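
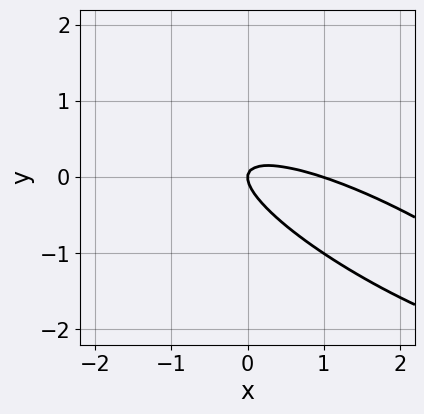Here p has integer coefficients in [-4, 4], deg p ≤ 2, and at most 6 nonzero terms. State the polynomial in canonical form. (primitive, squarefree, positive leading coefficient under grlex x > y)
First, deg p = 2. A generic line meets the curve in up to 2 points.
Next, observable constraints: among the integer gridlines, it crosses the x-axis at x ∈ {0, 1}; one y-axis crossing is at y = 0.
Finally, the integer polynomial consistent with all of this is the stated p.

x^2 + 3*x*y + 3*y^2 - x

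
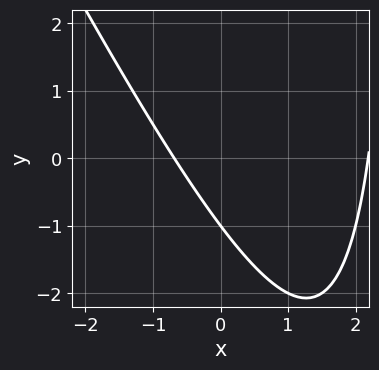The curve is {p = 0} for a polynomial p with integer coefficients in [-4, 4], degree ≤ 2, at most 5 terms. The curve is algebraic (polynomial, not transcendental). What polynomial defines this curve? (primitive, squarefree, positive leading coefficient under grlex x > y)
1. The degree is 2 — no degree-1 curve has this shape.
2. Observable constraints: it meets the y-axis at y = -1 (among the integer gridlines).
3. Assembling these constraints gives the stated polynomial.

2*x^2 + x*y - 3*x - 3*y - 3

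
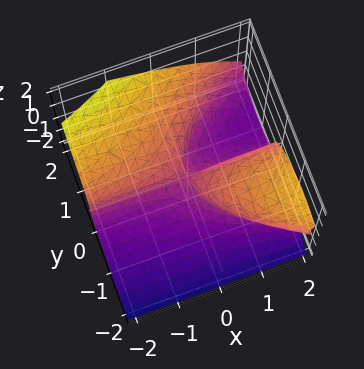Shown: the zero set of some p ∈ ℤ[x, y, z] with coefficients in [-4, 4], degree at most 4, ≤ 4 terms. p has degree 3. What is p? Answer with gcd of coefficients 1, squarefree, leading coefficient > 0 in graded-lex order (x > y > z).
x*y*z - y^3 + 2*z^3 + 2*x*y

First, degree: no degree-2 surface has this shape, so deg p = 3.
Then, observable constraints: every point of the x-axis in the box is on the surface; it meets the y-axis at y = 0 (among the integer gridlines).
Finally, the integer polynomial consistent with all of this is the stated p.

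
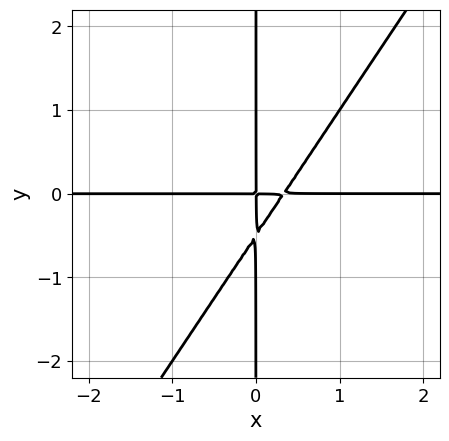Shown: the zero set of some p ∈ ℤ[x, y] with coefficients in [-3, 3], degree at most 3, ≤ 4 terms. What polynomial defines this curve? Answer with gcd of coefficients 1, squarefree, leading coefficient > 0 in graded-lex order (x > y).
3*x^2*y - 2*x*y^2 - x*y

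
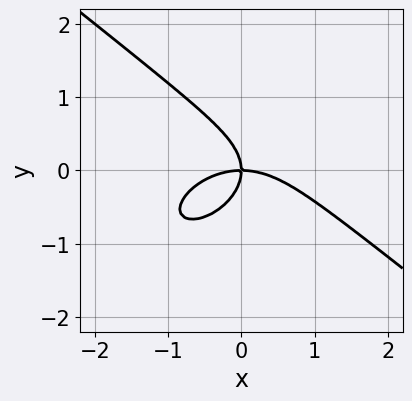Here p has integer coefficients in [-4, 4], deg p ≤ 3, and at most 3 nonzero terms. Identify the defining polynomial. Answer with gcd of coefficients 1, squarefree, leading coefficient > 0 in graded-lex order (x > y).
x^3 + 2*y^3 + 2*x*y

1. Degree: a generic line meets the curve in up to 3 points, so deg p = 3.
2. From the axis intercepts and sections: it meets the y-axis at y = 0 (among the integer gridlines); it meets the x-axis at x = 0 (among the integer gridlines).
3. These observations pin down the coefficients.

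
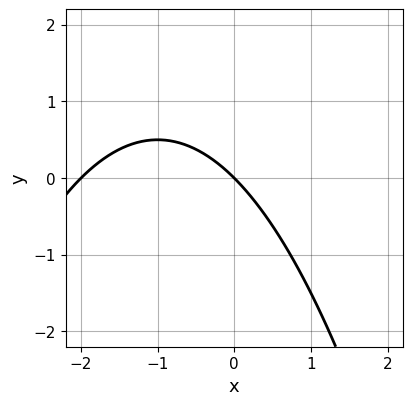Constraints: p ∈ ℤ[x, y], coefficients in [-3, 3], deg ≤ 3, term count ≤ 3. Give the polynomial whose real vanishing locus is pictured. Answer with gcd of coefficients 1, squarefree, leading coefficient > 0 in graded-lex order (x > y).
x^2 + 2*x + 2*y

First, the degree is 2 — the shape is more complex than any degree-1 curve.
Then, against the integer gridlines: it meets the y-axis at y = 0 (among the integer gridlines); the x-axis gridline crossings are at x ∈ {-2, 0}.
Finally, the integer polynomial consistent with all of this is the stated p.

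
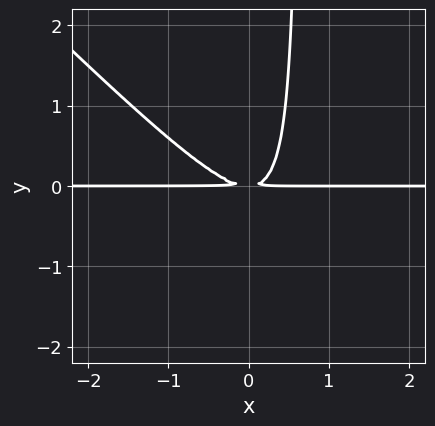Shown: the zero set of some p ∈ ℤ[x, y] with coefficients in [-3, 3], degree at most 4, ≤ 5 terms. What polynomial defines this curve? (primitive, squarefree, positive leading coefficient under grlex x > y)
3*x^2*y + 3*x*y^2 - 2*y^2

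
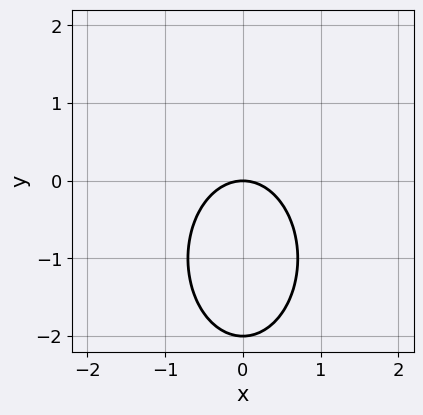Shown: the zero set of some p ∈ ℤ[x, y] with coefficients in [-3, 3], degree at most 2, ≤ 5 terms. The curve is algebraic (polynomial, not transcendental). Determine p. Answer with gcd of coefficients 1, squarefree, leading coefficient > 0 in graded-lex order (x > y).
First, the degree is 2 — no degree-1 curve has this shape.
Next, symmetries: mirror symmetry x ↦ −x ⇒ only even powers of x.
Next, checking where it meets the axes: it crosses the x-axis at the gridline x = 0; among the integer gridlines, it crosses the y-axis at y ∈ {-2, 0}.
Finally, these observations pin down the coefficients.

2*x^2 + y^2 + 2*y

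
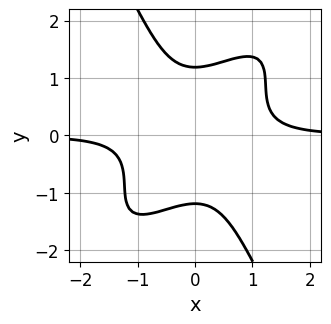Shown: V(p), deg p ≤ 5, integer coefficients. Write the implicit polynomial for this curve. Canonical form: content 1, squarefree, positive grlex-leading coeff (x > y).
3*x^3*y - 3*x^2*y^2 + y^4 - 2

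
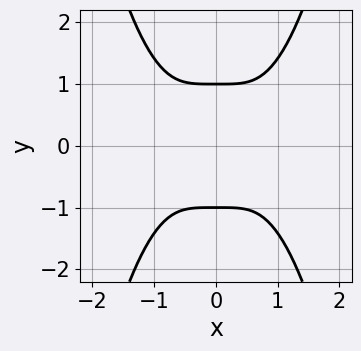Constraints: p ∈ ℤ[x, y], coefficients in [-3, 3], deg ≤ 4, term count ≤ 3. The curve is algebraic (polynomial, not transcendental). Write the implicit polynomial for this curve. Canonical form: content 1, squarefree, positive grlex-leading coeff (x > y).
(a) deg p = 4.
(b) Symmetries: the x ↦ −x reflection is a symmetry, so x appears only in even powers; the y ↦ −y reflection is a symmetry, so y appears only in even powers.
(c) Checking where it meets the axes: it misses every integer gridline on the x-axis; the y-axis gridline crossings are at y ∈ {-1, 1}.
(d) Assembling these constraints gives the stated polynomial.

x^4 - y^2 + 1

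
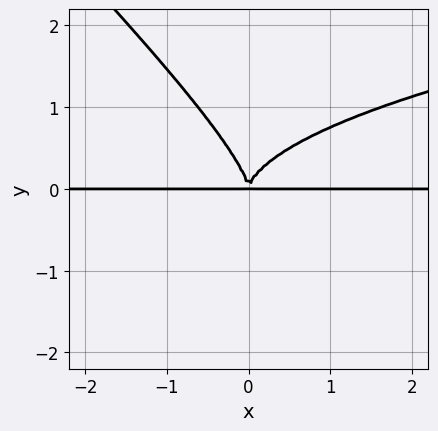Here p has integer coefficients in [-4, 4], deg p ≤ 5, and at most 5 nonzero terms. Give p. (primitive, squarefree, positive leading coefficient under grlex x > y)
x*y^3 + y^4 - x^2*y

1. The degree is 4 — a generic line meets the curve in up to 4 points.
2. Against the integer gridlines: the visible x-axis segment lies entirely on the curve.
3. Putting this together gives p.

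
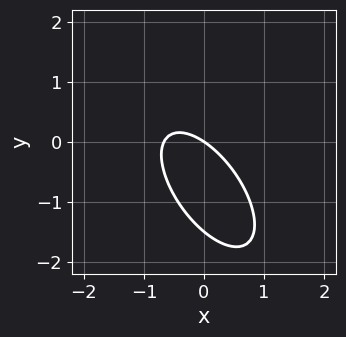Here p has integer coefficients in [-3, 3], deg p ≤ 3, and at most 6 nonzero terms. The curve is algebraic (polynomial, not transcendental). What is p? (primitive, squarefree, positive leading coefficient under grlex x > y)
1. Degree: no degree-1 curve has this shape, so deg p = 2.
2. Observable constraints: one y-axis crossing is at y = 0; it meets the x-axis at x = 0 (among the integer gridlines).
3. Solving for integer coefficients yields p as stated.

3*x^2 + 3*x*y + 2*y^2 + 2*x + 3*y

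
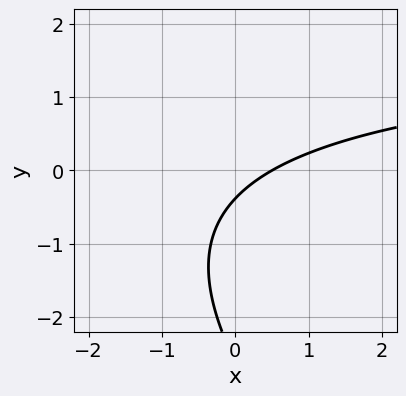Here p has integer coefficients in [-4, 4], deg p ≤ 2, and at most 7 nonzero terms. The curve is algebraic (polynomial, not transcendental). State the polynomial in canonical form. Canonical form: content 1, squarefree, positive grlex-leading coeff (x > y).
1. Degree: a generic line meets the curve in up to 2 points, so deg p = 2.
2. Matching integer coefficients to the picture gives p.

x*y + y^2 - 2*x + 3*y + 1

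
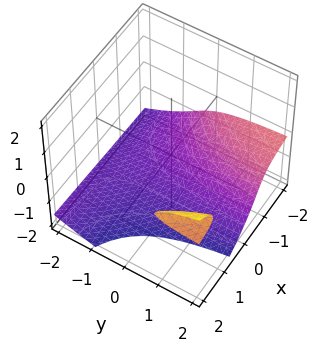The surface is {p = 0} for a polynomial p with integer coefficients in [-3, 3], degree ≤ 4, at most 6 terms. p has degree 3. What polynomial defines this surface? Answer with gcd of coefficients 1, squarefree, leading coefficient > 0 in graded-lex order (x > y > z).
x*y*z - 2*z^3 + 2*x*z - 3*z^2 - 2

(a) The picture has 2 separate pieces.
(b) The degree is 3 — the shape is more complex than any degree-2 surface.
(c) Observable constraints: the surface avoids every integer y-axis point in the box; no x-intercept at any integer in the box.
(d) Fitting integer coefficients to these (and the overall shape) gives p.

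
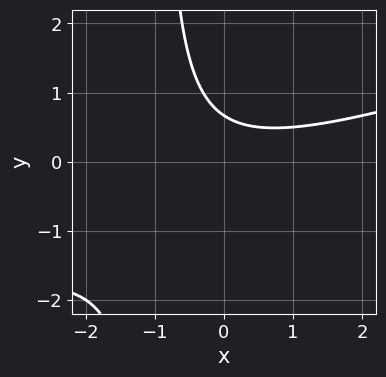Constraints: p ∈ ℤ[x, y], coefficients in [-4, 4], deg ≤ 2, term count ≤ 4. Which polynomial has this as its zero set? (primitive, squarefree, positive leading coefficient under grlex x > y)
1. Degree: no degree-1 curve has this shape, so deg p = 2.
2. From the axis intercepts and sections: no x-intercept at any integer in the box.
3. Putting this together gives p.

x^2 - 3*x*y - 3*y + 2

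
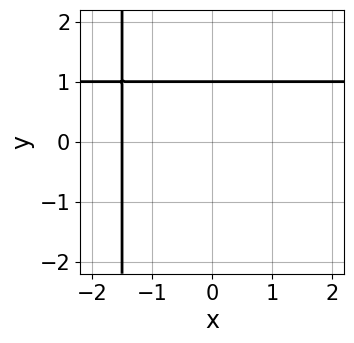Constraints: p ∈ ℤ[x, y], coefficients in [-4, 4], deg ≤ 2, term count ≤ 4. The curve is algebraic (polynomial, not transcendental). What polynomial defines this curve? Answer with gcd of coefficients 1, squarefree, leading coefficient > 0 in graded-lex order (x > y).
2*x*y - 2*x + 3*y - 3

1. deg p = 2. No degree-1 curve has this shape.
2. Reading off the gridlines: it meets the y-axis at y = 1 (among the integer gridlines).
3. Assembling these constraints gives the stated polynomial.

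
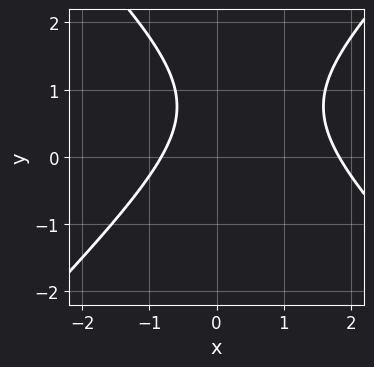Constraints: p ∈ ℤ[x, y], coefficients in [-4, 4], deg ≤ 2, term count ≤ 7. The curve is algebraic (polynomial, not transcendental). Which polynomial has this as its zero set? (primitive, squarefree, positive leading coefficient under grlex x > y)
2*x^2 - 2*y^2 - 2*x + 3*y - 3

1. Degree: a generic line meets the curve in up to 2 points, so deg p = 2.
2. Checking where it meets the axes: the curve avoids every integer y-axis point in the box.
3. Together with the visible shape, these determine p as stated.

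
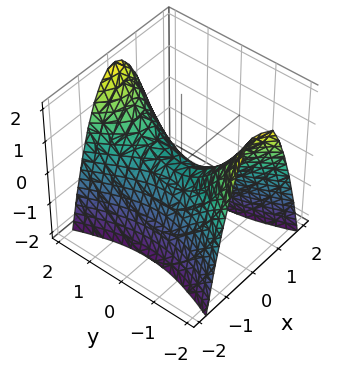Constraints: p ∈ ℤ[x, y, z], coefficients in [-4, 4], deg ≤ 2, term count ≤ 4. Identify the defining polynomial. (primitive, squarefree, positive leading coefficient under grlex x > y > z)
(a) Degree: a hyperbolic paraboloid; a quadric, so deg p = 2.
(b) Symmetries: the y ↦ −y reflection is a symmetry, so y appears only in even powers; the x ↦ −x reflection is a symmetry, so x appears only in even powers.
(c) Observable constraints: it crosses the y-axis at the gridline y = 0; one z-axis crossing is at z = 0.
(d) Solving for integer coefficients yields p as stated.

3*x^2 - y^2 + 2*z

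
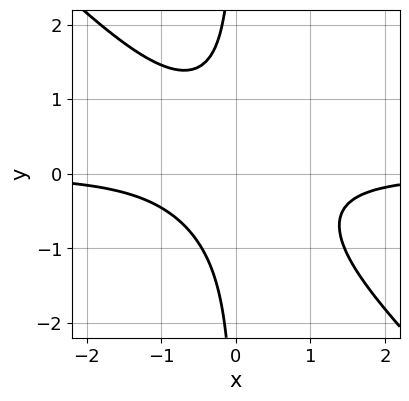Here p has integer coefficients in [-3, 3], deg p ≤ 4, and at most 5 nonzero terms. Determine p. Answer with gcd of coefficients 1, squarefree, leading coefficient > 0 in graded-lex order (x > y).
(a) Degree: a generic line meets the curve in up to 3 points, so deg p = 3.
(b) From the visible intercepts: it misses every integer gridline on the y-axis; no x-intercept at any integer in the box.
(c) Matching integer coefficients to the picture gives p.

3*x^2*y + 3*x*y^2 + 2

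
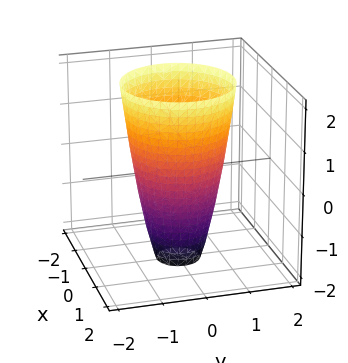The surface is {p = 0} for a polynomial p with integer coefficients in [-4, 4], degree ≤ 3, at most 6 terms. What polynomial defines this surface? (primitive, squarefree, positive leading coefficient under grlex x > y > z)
First, deg p = 2.
Then, symmetries: rotational symmetry about the z-axis ⇒ p depends on x, y only through x² + y².
Then, against the integer gridlines: no z-intercept at any integer in the box; among the integer gridlines, it crosses the x-axis at x ∈ {-1, 1}.
Finally, solving for integer coefficients yields p as stated.

3*x^2 + 3*y^2 - z - 3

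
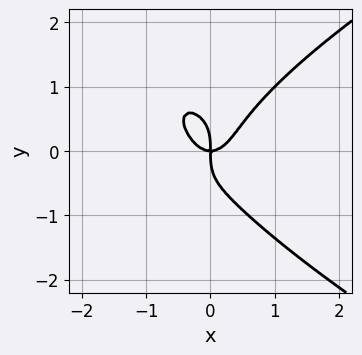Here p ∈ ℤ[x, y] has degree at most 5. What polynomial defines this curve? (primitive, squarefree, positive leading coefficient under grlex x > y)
y^4 - 2*x^3 + x*y

(a) deg p = 4. No degree-3 curve has this shape.
(b) Against the integer gridlines: one x-axis crossing is at x = 0; it crosses the y-axis at the gridline y = 0.
(c) Solving for integer coefficients yields p as stated.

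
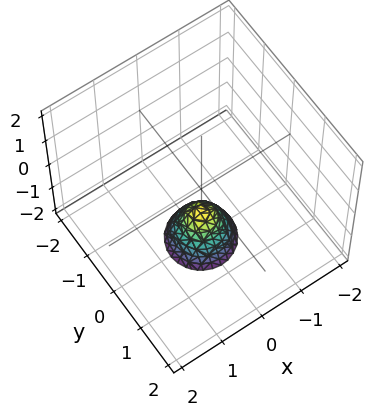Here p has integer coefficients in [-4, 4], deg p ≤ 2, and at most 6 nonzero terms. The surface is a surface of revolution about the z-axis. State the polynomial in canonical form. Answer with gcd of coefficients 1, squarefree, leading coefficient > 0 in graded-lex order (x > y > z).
(a) deg p = 2.
(b) Symmetries: every cross-section ⟂ z is a circle, so x, y appear only via x² + y².
(c) Against the integer gridlines: one z-axis crossing is at z = -1; the surface avoids every integer y-axis point in the box; a circular section at z = -2 has radius between 0 and 1; it misses every integer gridline on the x-axis.
(d) Putting this together gives p.

2*x^2 + 2*y^2 + z + 1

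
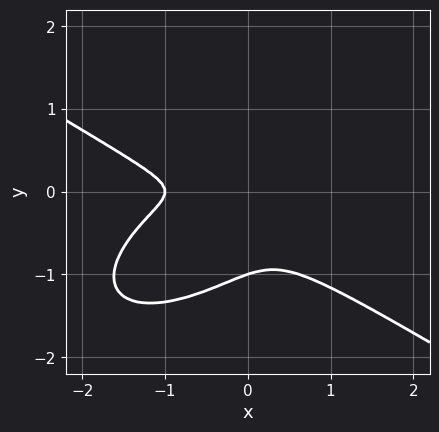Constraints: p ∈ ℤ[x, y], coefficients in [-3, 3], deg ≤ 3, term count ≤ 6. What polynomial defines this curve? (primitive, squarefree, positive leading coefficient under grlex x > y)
x^3 - x*y^2 + 3*y^3 + x^2 + 3*y^2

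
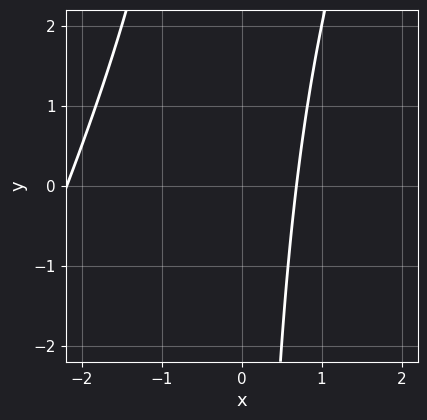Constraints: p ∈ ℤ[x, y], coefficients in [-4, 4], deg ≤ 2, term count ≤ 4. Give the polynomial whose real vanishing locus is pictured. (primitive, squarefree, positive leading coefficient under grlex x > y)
First, the degree is 2 — a generic line meets the curve in up to 2 points.
Then, from the axis intercepts and sections: it misses every integer gridline on the y-axis.
Finally, assembling these constraints gives the stated polynomial.

2*x^2 - x*y + 3*x - 3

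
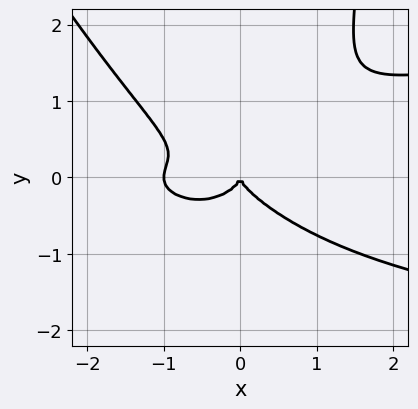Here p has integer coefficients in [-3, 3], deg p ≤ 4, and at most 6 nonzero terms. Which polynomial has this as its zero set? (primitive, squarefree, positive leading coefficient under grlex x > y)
Degree: a generic line meets the curve in up to 4 points, so deg p = 4.
From the visible intercepts: it crosses the y-axis at the gridline y = 0; among the integer gridlines, it crosses the x-axis at x ∈ {-1, 0}.
Solving for integer coefficients yields p as stated.

2*x^2*y^2 + x*y^3 - x^3 - 3*y^3 - x^2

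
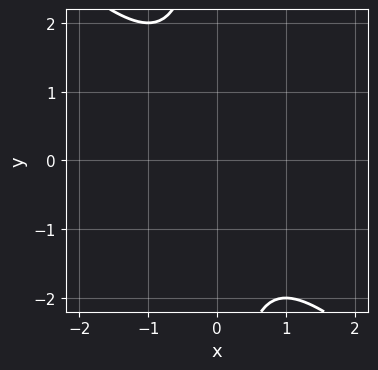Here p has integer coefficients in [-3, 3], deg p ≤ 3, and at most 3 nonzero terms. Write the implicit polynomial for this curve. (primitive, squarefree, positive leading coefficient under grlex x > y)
x^2 + x*y + 1

First, the degree is 2 — the shape is more complex than any degree-1 curve.
Next, from the visible intercepts: the curve avoids every integer x-axis point in the box; it misses every integer gridline on the y-axis.
Finally, fitting integer coefficients to these (and the overall shape) gives p.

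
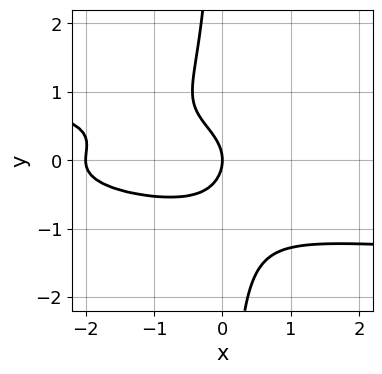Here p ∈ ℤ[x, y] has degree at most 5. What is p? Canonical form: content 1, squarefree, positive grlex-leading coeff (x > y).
3*x*y^3 + x^2 + 2*y^2 + 2*x

(a) Degree: a generic line meets the curve in up to 4 points, so deg p = 4.
(b) Reading off the gridlines: it crosses the y-axis at the gridline y = 0; among the integer gridlines, it crosses the x-axis at x ∈ {-2, 0}.
(c) Assembling these constraints gives the stated polynomial.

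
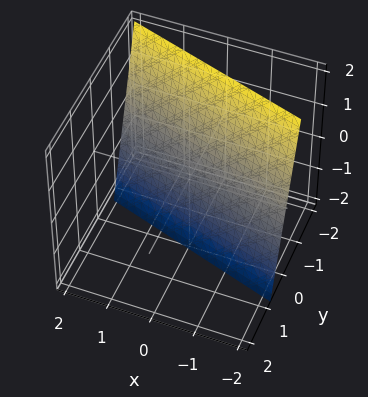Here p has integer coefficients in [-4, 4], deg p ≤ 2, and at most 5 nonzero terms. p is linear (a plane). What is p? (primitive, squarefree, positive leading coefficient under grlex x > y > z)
1. Degree: every cross-section is a straight line — this is a plane, so deg p = 1.
2. From the visible intercepts: it crosses the x-axis at the gridline x = -2; it meets the z-axis at z = -2 (among the integer gridlines).
3. Assembling these constraints gives the stated polynomial.

x + 3*y + z + 2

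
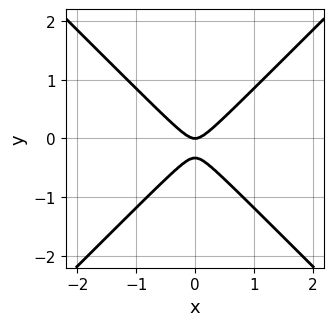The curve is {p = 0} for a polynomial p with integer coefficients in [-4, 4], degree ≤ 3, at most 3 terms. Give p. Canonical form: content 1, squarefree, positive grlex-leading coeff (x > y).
1. Degree: no degree-1 curve has this shape, so deg p = 2.
2. Symmetries: it's symmetric under x → −x, forcing even powers of x.
3. Reading off the gridlines: one y-axis crossing is at y = 0; one x-axis crossing is at x = 0.
4. Together with the visible shape, these determine p as stated.

3*x^2 - 3*y^2 - y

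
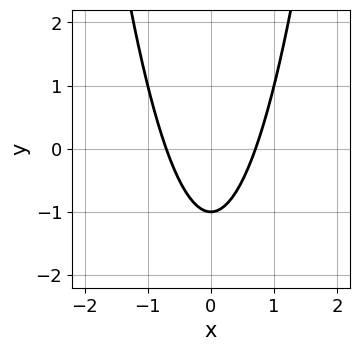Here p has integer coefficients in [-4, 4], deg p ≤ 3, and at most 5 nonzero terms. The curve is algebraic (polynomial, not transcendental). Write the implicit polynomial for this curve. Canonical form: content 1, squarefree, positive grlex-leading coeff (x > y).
2*x^2 - y - 1

(a) Degree: the shape is more complex than any degree-1 curve, so deg p = 2.
(b) Symmetries: it's symmetric under x → −x, forcing even powers of x.
(c) From the axis intercepts and sections: it crosses the y-axis at the gridline y = -1.
(d) The integer polynomial consistent with all of this is the stated p.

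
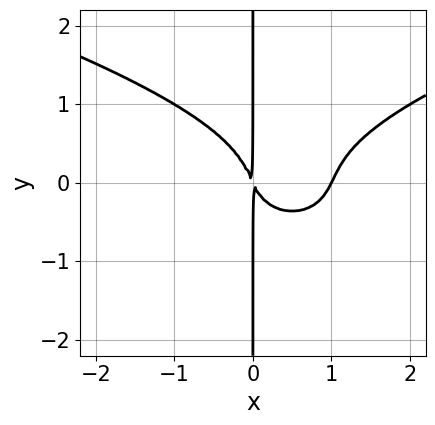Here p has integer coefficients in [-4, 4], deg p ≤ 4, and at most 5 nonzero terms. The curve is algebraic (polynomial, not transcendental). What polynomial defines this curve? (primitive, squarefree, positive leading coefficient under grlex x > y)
3*x*y^3 - 2*x^3 + 2*x^2 + x*y

deg p = 4. A generic line meets the curve in up to 4 points.
Against the integer gridlines: the visible y-axis segment lies entirely on the curve; it meets the x-axis at x = 1 (among the integer gridlines).
The integer polynomial consistent with all of this is the stated p.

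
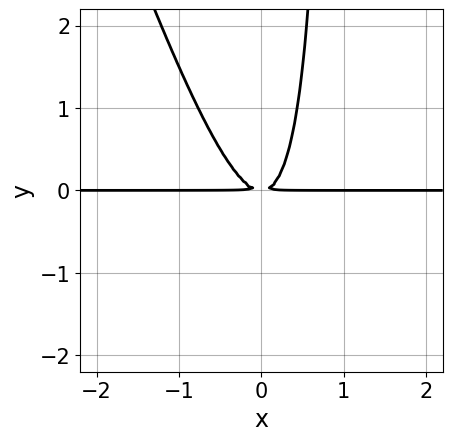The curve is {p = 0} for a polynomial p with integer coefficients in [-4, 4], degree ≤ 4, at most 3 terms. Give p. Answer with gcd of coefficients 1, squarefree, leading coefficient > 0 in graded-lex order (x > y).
3*x^2*y + x*y^2 - y^2

1. deg p = 3.
2. From the axis intercepts and sections: the visible x-axis segment lies entirely on the curve.
3. These observations pin down the coefficients.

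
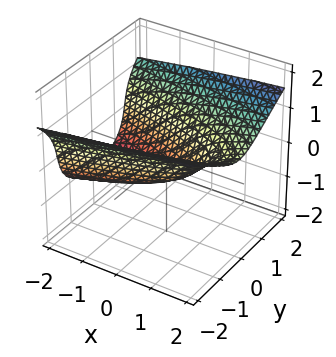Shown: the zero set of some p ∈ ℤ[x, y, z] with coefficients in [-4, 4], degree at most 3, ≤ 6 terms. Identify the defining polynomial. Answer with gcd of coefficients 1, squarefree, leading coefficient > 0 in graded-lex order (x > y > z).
3*z^3 - 3*y^2 - 2*x + 2*z + 2

(a) deg p = 3. A generic line meets the surface in up to 3 points.
(b) Checking where it meets the axes: it crosses the x-axis at the gridline x = 1.
(c) Matching integer coefficients to the picture gives p.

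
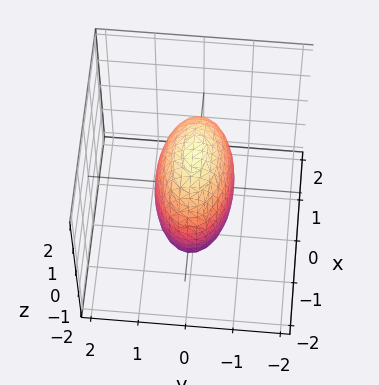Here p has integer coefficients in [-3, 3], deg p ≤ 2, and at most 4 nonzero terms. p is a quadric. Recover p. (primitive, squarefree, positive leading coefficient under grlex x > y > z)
x^2 + 3*y^2 + z^2 - 2

First, deg p = 2. A closed, bounded, convex surface; a quadric.
Then, symmetries: mirror symmetry z ↦ −z ⇒ only even powers of z; it's symmetric under x → −x, forcing even powers of x; mirror symmetry y ↦ −y ⇒ only even powers of y.
Finally, matching integer coefficients to the picture gives p.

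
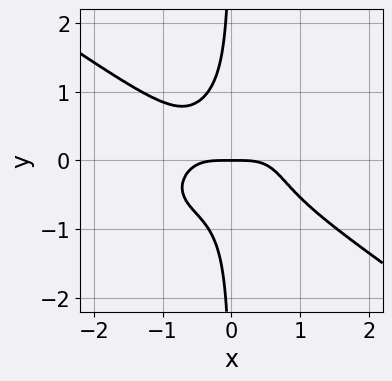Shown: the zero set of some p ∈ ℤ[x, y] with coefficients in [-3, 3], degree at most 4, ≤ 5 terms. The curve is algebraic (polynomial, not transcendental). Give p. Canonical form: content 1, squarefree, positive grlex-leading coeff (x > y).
1. Degree: the shape is more complex than any degree-3 curve, so deg p = 4.
2. Reading off the gridlines: one x-axis crossing is at x = 0; it meets the y-axis at y = 0 (among the integer gridlines).
3. Matching integer coefficients to the picture gives p.

x^4 + 3*x*y^3 + y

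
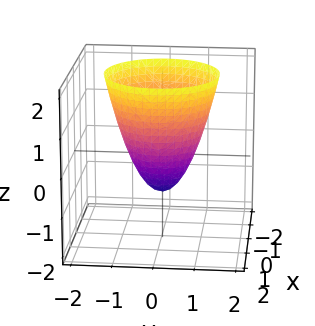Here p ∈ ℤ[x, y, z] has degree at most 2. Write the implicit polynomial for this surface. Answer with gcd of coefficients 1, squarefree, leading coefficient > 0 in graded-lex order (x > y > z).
3*x^2 + 3*y^2 - 2*z - 2

(a) The degree is 2 — no degree-1 surface has this shape.
(b) By symmetry, every cross-section ⟂ z is a circle, so x, y appear only via x² + y².
(c) Checking where it meets the axes: a circular section at z = 0 has radius between 0 and 1; it meets the z-axis at z = -1 (among the integer gridlines).
(d) These observations pin down the coefficients.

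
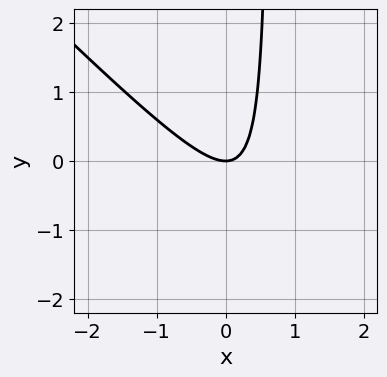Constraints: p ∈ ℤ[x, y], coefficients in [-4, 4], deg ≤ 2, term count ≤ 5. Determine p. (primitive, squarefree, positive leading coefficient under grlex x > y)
3*x^2 + 3*x*y - 2*y

First, deg p = 2.
Next, reading off the gridlines: one x-axis crossing is at x = 0; it meets the y-axis at y = 0 (among the integer gridlines).
Finally, these observations pin down the coefficients.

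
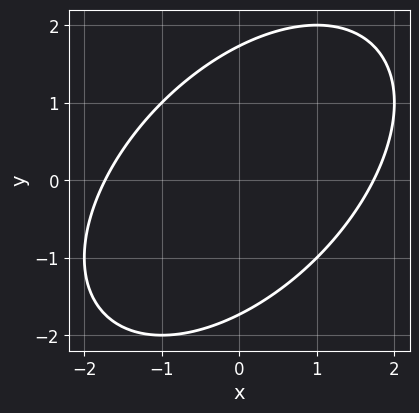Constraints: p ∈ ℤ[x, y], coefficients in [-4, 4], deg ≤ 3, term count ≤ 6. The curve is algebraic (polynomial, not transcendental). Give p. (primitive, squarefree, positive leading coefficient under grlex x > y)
x^2 - x*y + y^2 - 3

The degree is 2 — the shape is more complex than any degree-1 curve.
Putting this together gives p.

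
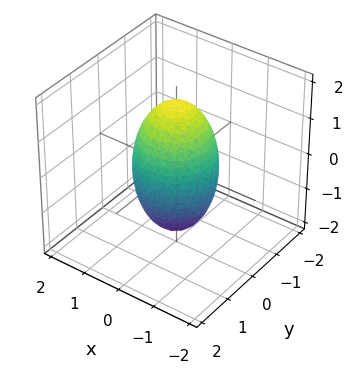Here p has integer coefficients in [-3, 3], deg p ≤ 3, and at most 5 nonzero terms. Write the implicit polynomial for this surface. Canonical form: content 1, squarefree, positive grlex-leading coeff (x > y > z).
First, the degree is 2 — a closed, bounded, convex surface; a quadric.
Next, symmetry: every cross-section ⟂ z is a circle, so x, y appear only via x² + y²; the z ↦ −z reflection is a symmetry, so z appears only in even powers.
Then, against the integer gridlines: the y-axis gridline crossings are at y ∈ {-1, 1}; the x-axis gridline crossings are at x ∈ {-1, 1}; a circular section at z = 1 has radius between 0 and 1.
Finally, these observations pin down the coefficients.

3*x^2 + 3*y^2 + z^2 - 3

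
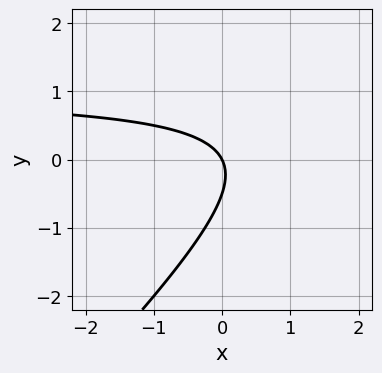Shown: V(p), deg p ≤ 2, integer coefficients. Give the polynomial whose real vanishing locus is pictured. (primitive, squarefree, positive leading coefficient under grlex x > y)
2*x*y - 2*y^2 - 2*x - y

First, the degree is 2 — a generic line meets the curve in up to 2 points.
Then, from the axis intercepts and sections: one y-axis crossing is at y = 0; one x-axis crossing is at x = 0.
Finally, these observations pin down the coefficients.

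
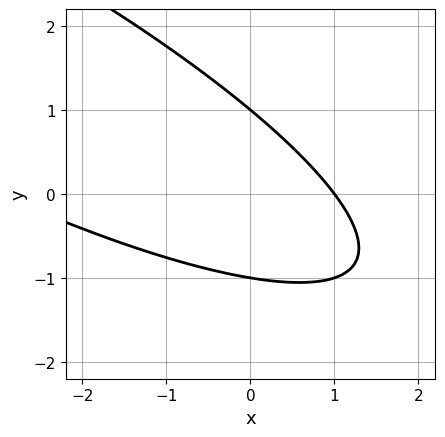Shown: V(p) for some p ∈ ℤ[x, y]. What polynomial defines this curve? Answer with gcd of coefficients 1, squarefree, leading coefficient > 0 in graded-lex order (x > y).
x^2 + 3*x*y + 3*y^2 + 2*x - 3

First, deg p = 2.
Then, observable constraints: among the integer gridlines, it crosses the y-axis at y ∈ {-1, 1}; one x-axis crossing is at x = 1.
Finally, these observations pin down the coefficients.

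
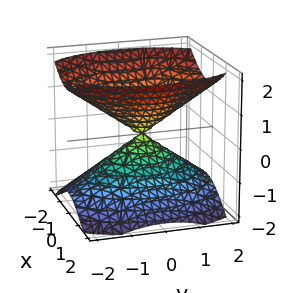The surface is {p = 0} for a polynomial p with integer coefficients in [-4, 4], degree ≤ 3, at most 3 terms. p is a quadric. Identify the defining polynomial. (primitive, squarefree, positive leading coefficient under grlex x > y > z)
2*x^2 + y^2 - 2*z^2

First, the picture has 2 separate pieces.
Next, degree: a double cone through the origin; a quadric, so deg p = 2.
Next, symmetries: the x ↦ −x reflection is a symmetry, so x appears only in even powers; it's symmetric under y → −y, forcing even powers of y; mirror symmetry z ↦ −z ⇒ only even powers of z.
Next, reading off the gridlines: it meets the z-axis at z = 0 (among the integer gridlines); it crosses the y-axis at the gridline y = 0.
Finally, matching integer coefficients to the picture gives p.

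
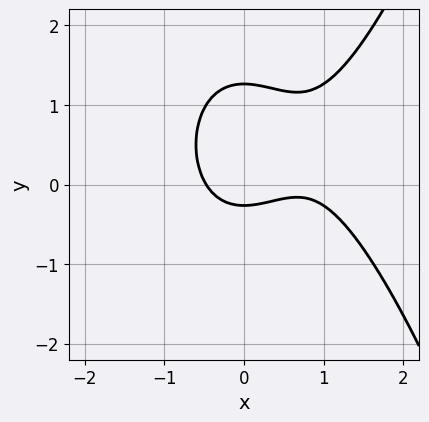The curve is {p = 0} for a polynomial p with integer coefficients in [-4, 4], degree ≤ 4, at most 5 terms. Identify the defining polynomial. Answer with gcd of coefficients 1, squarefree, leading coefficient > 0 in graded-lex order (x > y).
3*x^3 - 3*x^2 - 3*y^2 + 3*y + 1

The degree is 3 — no degree-2 curve has this shape.
Putting this together gives p.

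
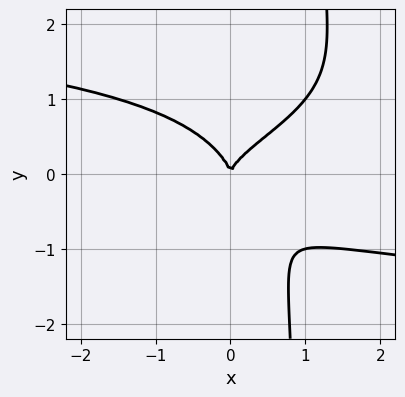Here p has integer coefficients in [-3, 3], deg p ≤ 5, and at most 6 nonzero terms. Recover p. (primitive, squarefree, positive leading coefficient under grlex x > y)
3*x*y^3 - 2*x*y^2 - 3*y^3 + 2*x^2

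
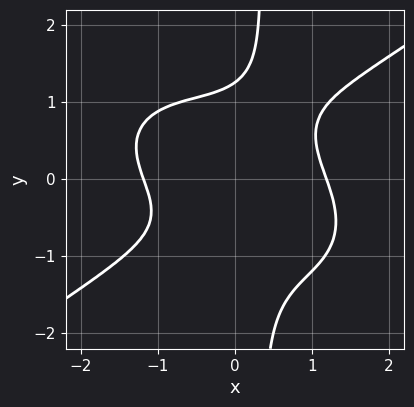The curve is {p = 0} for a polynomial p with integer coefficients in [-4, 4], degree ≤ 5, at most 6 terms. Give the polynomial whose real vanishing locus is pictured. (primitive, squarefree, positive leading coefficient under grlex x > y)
deg p = 4.
Solving for integer coefficients yields p as stated.

x^4 - 3*x*y^3 + y^3 + 2*x*y - 2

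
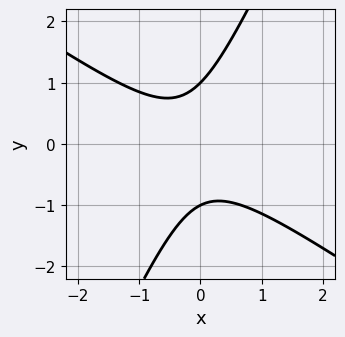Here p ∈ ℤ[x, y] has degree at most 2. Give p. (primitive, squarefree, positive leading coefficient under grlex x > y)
The degree is 2 — a generic line meets the curve in up to 2 points.
Observable constraints: the curve avoids every integer x-axis point in the box; among the integer gridlines, it crosses the y-axis at y ∈ {-1, 1}.
These observations pin down the coefficients.

3*x^2 + 3*x*y - 2*y^2 + x + 2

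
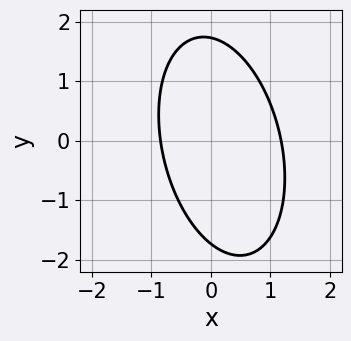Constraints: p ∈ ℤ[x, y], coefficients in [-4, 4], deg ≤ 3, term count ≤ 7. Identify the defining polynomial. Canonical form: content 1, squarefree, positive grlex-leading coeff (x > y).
(a) Degree: no degree-1 curve has this shape, so deg p = 2.
(b) Solving for integer coefficients yields p as stated.

3*x^2 + x*y + y^2 - x - 3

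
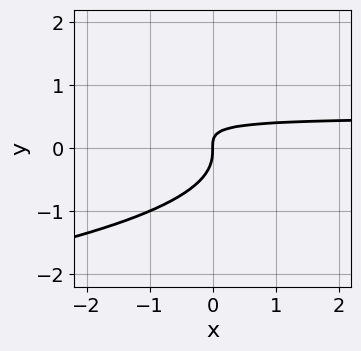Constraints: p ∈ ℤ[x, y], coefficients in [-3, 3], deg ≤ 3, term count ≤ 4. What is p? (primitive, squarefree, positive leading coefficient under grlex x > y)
3*y^3 + 2*x*y - x

Degree: the shape is more complex than any degree-2 curve, so deg p = 3.
Checking where it meets the axes: one y-axis crossing is at y = 0; it meets the x-axis at x = 0 (among the integer gridlines).
Matching integer coefficients to the picture gives p.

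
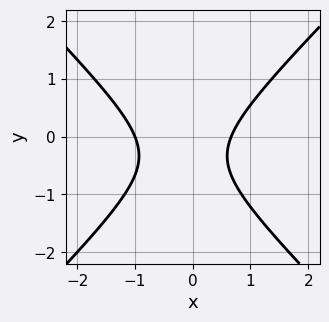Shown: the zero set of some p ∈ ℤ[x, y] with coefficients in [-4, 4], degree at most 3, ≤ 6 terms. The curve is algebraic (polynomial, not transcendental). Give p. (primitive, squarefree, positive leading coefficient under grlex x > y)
3*x^2 - 3*y^2 + x - 2*y - 2

1. The degree is 2 — no degree-1 curve has this shape.
2. Checking where it meets the axes: the curve avoids every integer y-axis point in the box; it meets the x-axis at x = -1 (among the integer gridlines).
3. Fitting integer coefficients to these (and the overall shape) gives p.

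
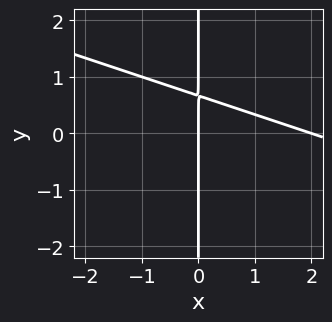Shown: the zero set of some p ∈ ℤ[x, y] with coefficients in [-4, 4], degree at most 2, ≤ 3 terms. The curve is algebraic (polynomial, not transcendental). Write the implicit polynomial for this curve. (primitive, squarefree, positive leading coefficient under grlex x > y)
x^2 + 3*x*y - 2*x

First, deg p = 2. The shape is more complex than any degree-1 curve.
Next, from the axis intercepts and sections: among the integer gridlines, it crosses the x-axis at x ∈ {0, 2}; every point of the y-axis in the box is on the curve.
Finally, these observations pin down the coefficients.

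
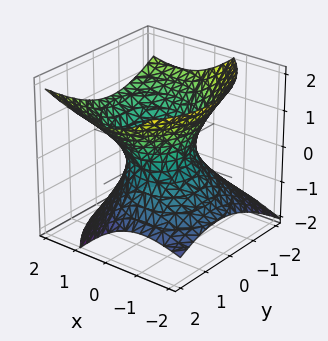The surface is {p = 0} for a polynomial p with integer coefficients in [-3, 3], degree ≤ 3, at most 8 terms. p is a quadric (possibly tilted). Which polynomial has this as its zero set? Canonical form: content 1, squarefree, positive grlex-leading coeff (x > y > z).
2*x^2 + x*y - 2*x*z + 2*y^2 - 3*z^2 - 2

deg p = 2.
From the axis intercepts and sections: no z-intercept at any integer in the box; the y-axis gridline crossings are at y ∈ {-1, 1}; the x-axis gridline crossings are at x ∈ {-1, 1}.
Assembling these constraints gives the stated polynomial.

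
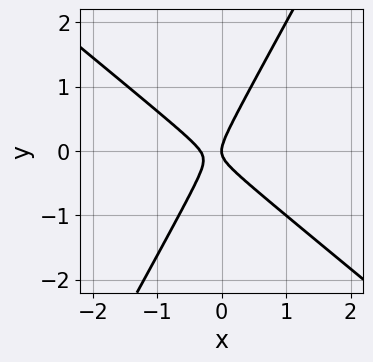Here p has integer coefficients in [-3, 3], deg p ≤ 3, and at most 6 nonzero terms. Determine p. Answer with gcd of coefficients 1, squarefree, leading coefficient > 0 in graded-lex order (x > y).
3*x^2 + 2*x*y - 2*y^2 + x

1. deg p = 2. No degree-1 curve has this shape.
2. Reading off the gridlines: it meets the x-axis at x = 0 (among the integer gridlines); it crosses the y-axis at the gridline y = 0.
3. The integer polynomial consistent with all of this is the stated p.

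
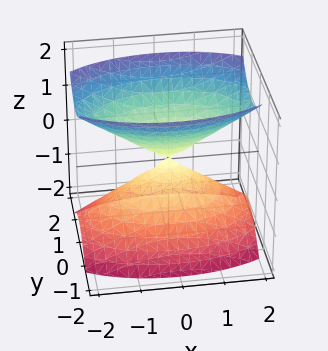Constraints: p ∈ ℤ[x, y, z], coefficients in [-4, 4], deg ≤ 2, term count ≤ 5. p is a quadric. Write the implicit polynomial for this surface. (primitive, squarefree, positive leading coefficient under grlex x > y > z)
x^2 + 3*y^2 - 2*z^2

There are 2 components. They look like related sheets of one shape, so recover p as a whole.
deg p = 2. A double cone through the origin; a quadric.
Symmetries: it's symmetric under y → −y, forcing even powers of y; mirror symmetry x ↦ −x ⇒ only even powers of x; the z ↦ −z reflection is a symmetry, so z appears only in even powers.
From the visible intercepts: it meets the y-axis at y = 0 (among the integer gridlines); it meets the x-axis at x = 0 (among the integer gridlines); it crosses the z-axis at the gridline z = 0.
Solving for integer coefficients yields p as stated.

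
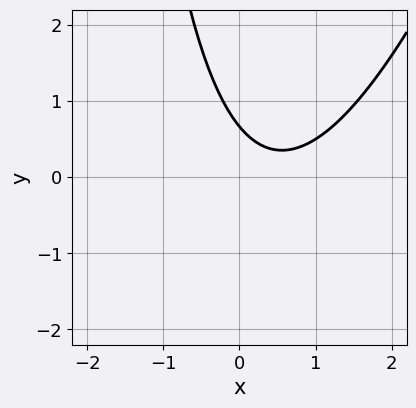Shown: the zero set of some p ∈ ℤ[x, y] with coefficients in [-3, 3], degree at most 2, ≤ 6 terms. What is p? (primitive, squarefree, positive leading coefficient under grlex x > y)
First, degree: the shape is more complex than any degree-1 curve, so deg p = 2.
Next, observable constraints: the curve avoids every integer x-axis point in the box.
Finally, putting this together gives p.

3*x^2 - x*y - 3*x - 3*y + 2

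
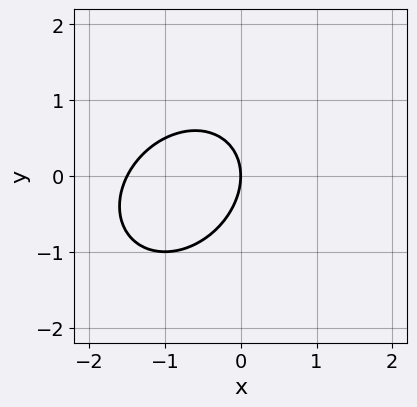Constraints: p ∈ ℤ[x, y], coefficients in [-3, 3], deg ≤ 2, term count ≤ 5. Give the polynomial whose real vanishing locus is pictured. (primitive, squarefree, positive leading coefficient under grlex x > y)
First, the degree is 2 — the shape is more complex than any degree-1 curve.
Then, checking where it meets the axes: it crosses the y-axis at the gridline y = 0; it meets the x-axis at x = 0 (among the integer gridlines).
Finally, these observations pin down the coefficients.

2*x^2 - x*y + 2*y^2 + 3*x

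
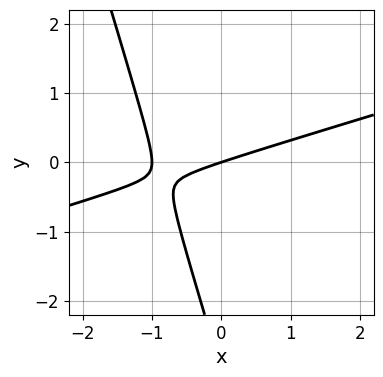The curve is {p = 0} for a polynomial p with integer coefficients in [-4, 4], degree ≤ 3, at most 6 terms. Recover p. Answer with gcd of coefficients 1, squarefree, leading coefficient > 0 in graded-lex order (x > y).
x^2 - 3*x*y - y^2 + x - 3*y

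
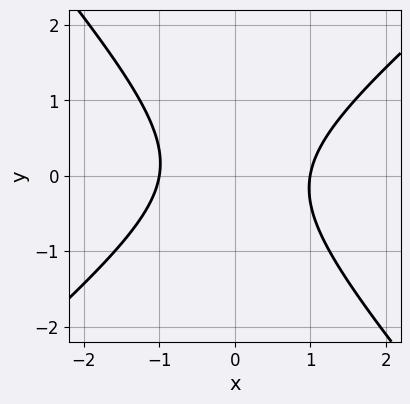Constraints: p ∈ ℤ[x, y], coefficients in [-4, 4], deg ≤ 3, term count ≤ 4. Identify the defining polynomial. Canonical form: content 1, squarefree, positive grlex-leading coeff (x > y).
First, degree: no degree-1 curve has this shape, so deg p = 2.
Then, against the integer gridlines: the curve avoids every integer y-axis point in the box; the x-axis gridline crossings are at x ∈ {-1, 1}.
Finally, matching integer coefficients to the picture gives p.

3*x^2 - x*y - 3*y^2 - 3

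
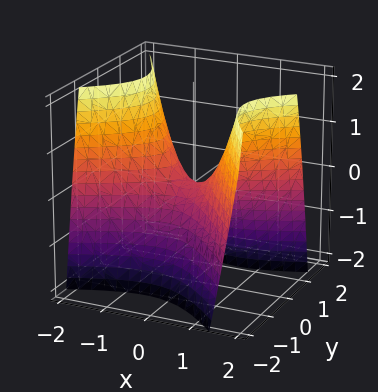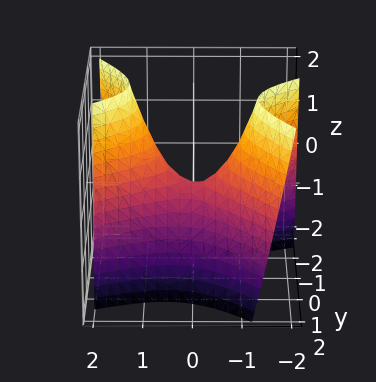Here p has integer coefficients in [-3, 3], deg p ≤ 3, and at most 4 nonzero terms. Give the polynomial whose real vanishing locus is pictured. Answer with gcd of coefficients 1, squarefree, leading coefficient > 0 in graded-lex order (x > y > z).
deg p = 2. A generic line meets the surface in up to 2 points.
Observable constraints: it meets the y-axis at y = 0 (among the integer gridlines); it meets the z-axis at z = 0 (among the integer gridlines); it crosses the x-axis at the gridline x = 0.
The integer polynomial consistent with all of this is the stated p.

2*x^2 - 2*x*y - 3*y^2 - 2*z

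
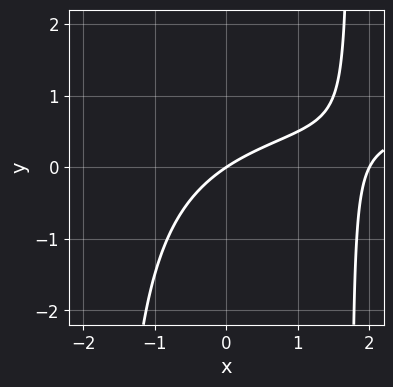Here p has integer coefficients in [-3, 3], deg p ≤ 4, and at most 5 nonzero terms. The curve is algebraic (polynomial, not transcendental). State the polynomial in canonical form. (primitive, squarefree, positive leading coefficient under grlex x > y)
Degree: a generic line meets the curve in up to 3 points, so deg p = 3.
From the axis intercepts and sections: it crosses the y-axis at the gridline y = 0; among the integer gridlines, it crosses the x-axis at x ∈ {0, 2}.
The integer polynomial consistent with all of this is the stated p.

x^2*y - x^2 + 2*x - 3*y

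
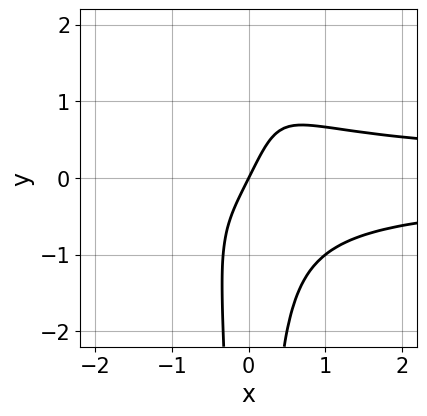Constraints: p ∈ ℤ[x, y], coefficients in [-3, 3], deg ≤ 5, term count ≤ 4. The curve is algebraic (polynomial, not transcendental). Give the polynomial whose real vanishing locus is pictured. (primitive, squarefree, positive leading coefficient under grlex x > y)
First, the degree is 4 — the shape is more complex than any degree-3 curve.
Next, from the axis intercepts and sections: it meets the x-axis at x = 0 (among the integer gridlines); it meets the y-axis at y = 0 (among the integer gridlines).
Finally, these observations pin down the coefficients.

3*x^2*y^2 - 2*x + y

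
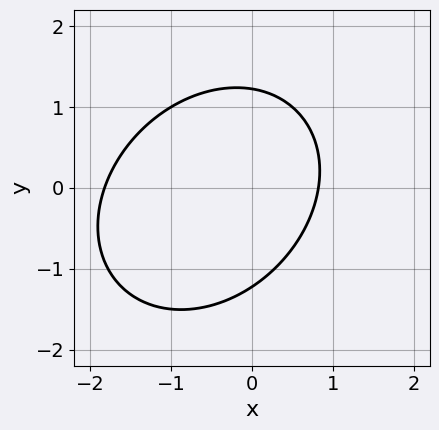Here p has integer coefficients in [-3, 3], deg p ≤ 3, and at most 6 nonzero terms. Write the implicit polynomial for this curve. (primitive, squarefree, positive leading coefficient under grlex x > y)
2*x^2 - x*y + 2*y^2 + 2*x - 3

deg p = 2.
Solving for integer coefficients yields p as stated.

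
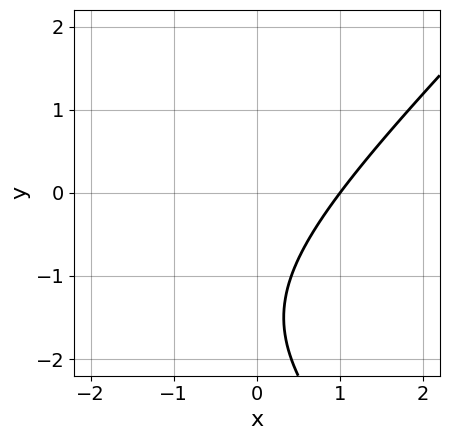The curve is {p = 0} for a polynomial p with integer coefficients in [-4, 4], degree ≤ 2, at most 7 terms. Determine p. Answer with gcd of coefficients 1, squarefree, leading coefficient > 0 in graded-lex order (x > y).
(a) Degree: no degree-1 curve has this shape, so deg p = 2.
(b) From the axis intercepts and sections: no y-intercept at any integer in the box; one x-axis crossing is at x = 1.
(c) These observations pin down the coefficients.

x^2 - y^2 + 2*x - 3*y - 3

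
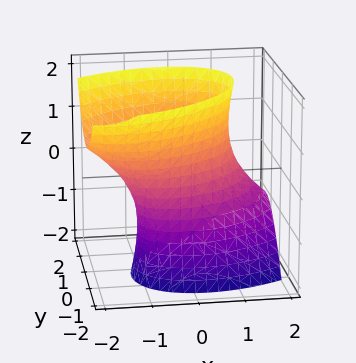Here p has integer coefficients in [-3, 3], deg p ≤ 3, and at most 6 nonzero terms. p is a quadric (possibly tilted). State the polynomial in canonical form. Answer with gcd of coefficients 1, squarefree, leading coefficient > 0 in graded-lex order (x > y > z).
The degree is 2 — a generic line meets the surface in up to 2 points.
Checking where it meets the axes: the y-axis gridline crossings are at y ∈ {-1, 1}; no z-intercept at any integer in the box.
The integer polynomial consistent with all of this is the stated p.

2*x^2 - 2*x*y + 2*x*z + 3*y^2 - z^2 - 3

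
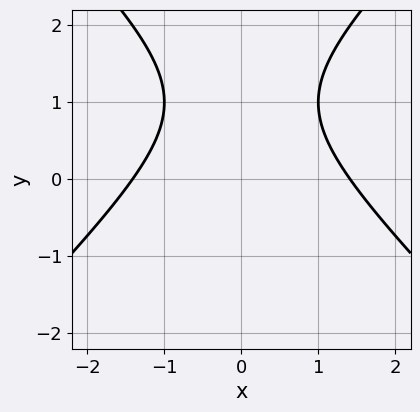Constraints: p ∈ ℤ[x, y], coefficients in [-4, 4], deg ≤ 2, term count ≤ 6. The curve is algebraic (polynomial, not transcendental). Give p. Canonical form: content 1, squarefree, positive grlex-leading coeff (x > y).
1. The degree is 2 — the shape is more complex than any degree-1 curve.
2. Symmetries: mirror symmetry x ↦ −x ⇒ only even powers of x.
3. From the visible intercepts: the curve avoids every integer y-axis point in the box.
4. Matching integer coefficients to the picture gives p.

x^2 - y^2 + 2*y - 2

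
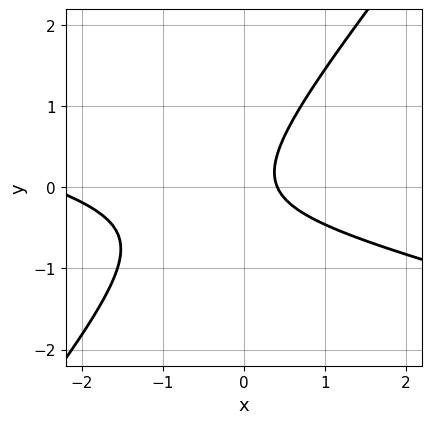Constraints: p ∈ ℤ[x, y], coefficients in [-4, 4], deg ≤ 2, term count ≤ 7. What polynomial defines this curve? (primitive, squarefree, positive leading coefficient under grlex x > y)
First, degree: the shape is more complex than any degree-1 curve, so deg p = 2.
Next, observable constraints: the curve avoids every integer y-axis point in the box.
Finally, fitting integer coefficients to these (and the overall shape) gives p.

x^2 + 3*x*y - 3*y^2 + 2*x - 1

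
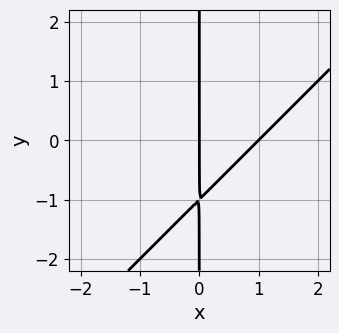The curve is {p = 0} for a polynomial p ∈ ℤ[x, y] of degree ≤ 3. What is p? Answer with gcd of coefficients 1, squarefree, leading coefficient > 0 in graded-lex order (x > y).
(a) The degree is 2 — a generic line meets the curve in up to 2 points.
(b) Checking where it meets the axes: every point of the y-axis in the box is on the curve; the x-axis gridline crossings are at x ∈ {0, 1}.
(c) These observations pin down the coefficients.

x^2 - x*y - x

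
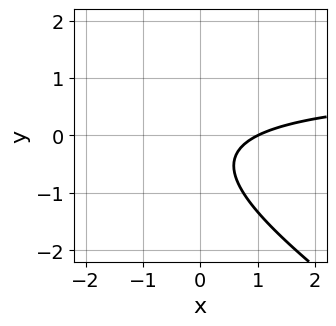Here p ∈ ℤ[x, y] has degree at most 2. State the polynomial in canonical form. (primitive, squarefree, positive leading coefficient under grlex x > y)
The degree is 2 — no degree-1 curve has this shape.
Reading off the gridlines: it crosses the x-axis at the gridline x = 1; it misses every integer gridline on the y-axis.
Together with the visible shape, these determine p as stated.

2*x*y + 3*y^2 - 2*x + 2*y + 2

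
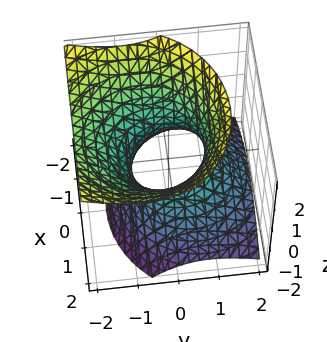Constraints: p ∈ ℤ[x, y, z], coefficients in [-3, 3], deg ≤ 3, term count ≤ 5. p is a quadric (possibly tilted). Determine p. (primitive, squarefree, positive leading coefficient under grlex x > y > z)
x^2 + y^2 + y*z - z^2 - 1

(a) Degree: a generic line meets the surface in up to 2 points, so deg p = 2.
(b) Observable constraints: among the integer gridlines, it crosses the x-axis at x ∈ {-1, 1}; among the integer gridlines, it crosses the y-axis at y ∈ {-1, 1}.
(c) Assembling these constraints gives the stated polynomial.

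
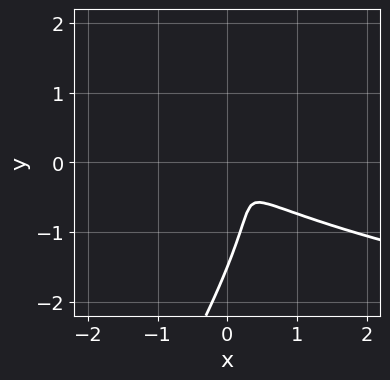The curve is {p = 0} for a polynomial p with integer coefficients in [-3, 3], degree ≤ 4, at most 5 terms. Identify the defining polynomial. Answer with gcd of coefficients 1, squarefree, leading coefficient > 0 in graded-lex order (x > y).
1. Degree: the shape is more complex than any degree-2 curve, so deg p = 3.
2. Solving for integer coefficients yields p as stated.

3*x*y^2 - 2*y^3 - 3*x^2 - 3*x*y - 3*y^2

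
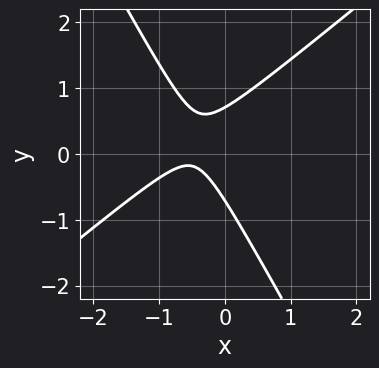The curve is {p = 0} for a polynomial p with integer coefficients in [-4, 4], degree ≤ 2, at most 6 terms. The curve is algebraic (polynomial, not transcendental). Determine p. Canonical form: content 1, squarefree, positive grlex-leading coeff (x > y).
3*x^2 - 2*x*y - 2*y^2 + 3*x + 1

deg p = 2.
From the visible intercepts: the curve avoids every integer x-axis point in the box.
These observations pin down the coefficients.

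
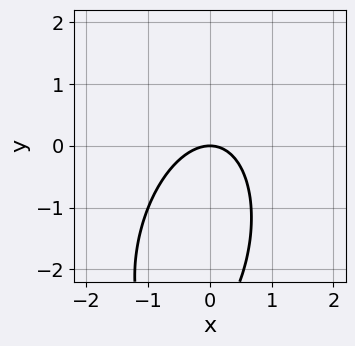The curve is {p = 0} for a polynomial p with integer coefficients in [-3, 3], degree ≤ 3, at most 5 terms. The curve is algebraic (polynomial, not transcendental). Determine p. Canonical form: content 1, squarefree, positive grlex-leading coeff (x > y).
3*x^2 - x*y + y^2 + 3*y

The degree is 2 — the shape is more complex than any degree-1 curve.
Checking where it meets the axes: it crosses the y-axis at the gridline y = 0; it crosses the x-axis at the gridline x = 0.
Together with the visible shape, these determine p as stated.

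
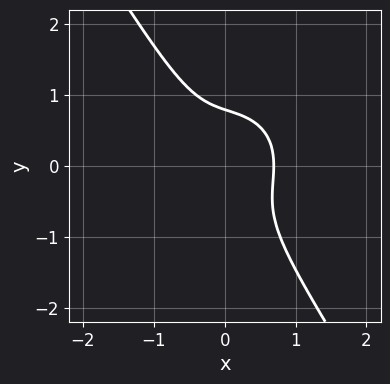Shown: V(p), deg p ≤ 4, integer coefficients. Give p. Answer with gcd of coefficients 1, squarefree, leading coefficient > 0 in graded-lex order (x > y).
3*x^3 + 2*x*y^2 + 2*y^3 - 1

First, deg p = 3.
Finally, putting this together gives p.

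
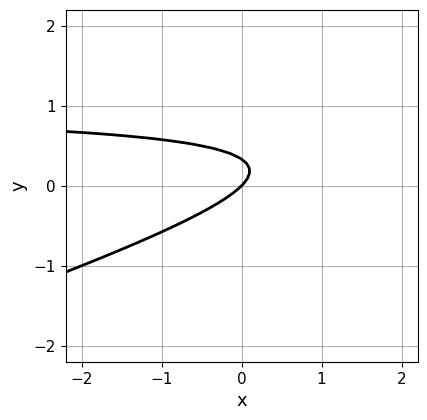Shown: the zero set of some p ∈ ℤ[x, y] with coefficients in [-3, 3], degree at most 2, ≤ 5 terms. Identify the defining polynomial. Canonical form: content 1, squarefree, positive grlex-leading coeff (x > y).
Degree: a generic line meets the curve in up to 2 points, so deg p = 2.
Observable constraints: it meets the y-axis at y = 0 (among the integer gridlines); one x-axis crossing is at x = 0.
Matching integer coefficients to the picture gives p.

x*y - 3*y^2 - x + y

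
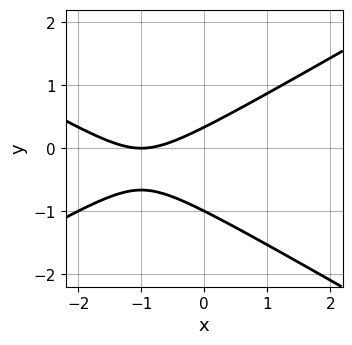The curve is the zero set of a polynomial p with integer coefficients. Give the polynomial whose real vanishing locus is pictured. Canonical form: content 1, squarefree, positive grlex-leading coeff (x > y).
x^2 - 3*y^2 + 2*x - 2*y + 1

The degree is 2 — a generic line meets the curve in up to 2 points.
Against the integer gridlines: it crosses the x-axis at the gridline x = -1; one y-axis crossing is at y = -1.
Matching integer coefficients to the picture gives p.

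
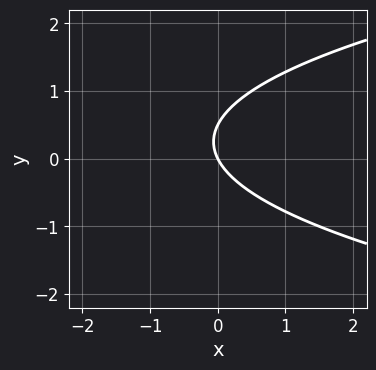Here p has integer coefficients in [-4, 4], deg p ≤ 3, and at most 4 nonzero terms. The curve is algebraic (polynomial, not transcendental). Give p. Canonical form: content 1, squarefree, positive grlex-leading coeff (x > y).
1. The degree is 2 — the shape is more complex than any degree-1 curve.
2. Against the integer gridlines: it crosses the y-axis at the gridline y = 0; one x-axis crossing is at x = 0.
3. Together with the visible shape, these determine p as stated.

2*y^2 - 2*x - y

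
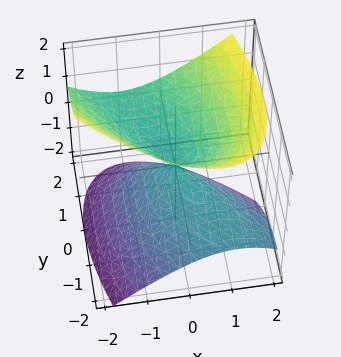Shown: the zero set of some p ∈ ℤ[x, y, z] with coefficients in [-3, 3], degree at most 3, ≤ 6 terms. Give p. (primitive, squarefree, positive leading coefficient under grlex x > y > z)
2*x^2 + 2*x*y + y^2 - 2*y*z - 2*z^2

I count 2 distinct pieces.
deg p = 2.
From the visible intercepts: one x-axis crossing is at x = 0; it meets the z-axis at z = 0 (among the integer gridlines); one y-axis crossing is at y = 0.
Assembling these constraints gives the stated polynomial.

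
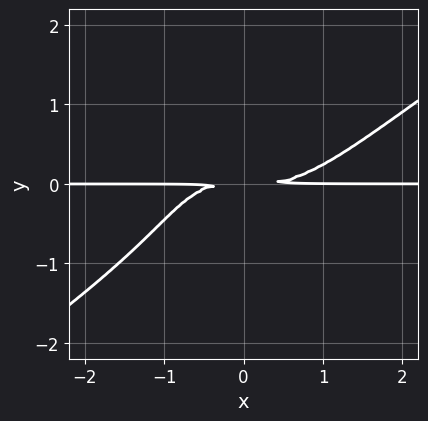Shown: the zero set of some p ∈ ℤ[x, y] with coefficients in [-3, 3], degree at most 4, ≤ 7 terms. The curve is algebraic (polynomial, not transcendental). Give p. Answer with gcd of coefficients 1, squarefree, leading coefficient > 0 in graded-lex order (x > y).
1. The degree is 4 — a generic line meets the curve in up to 4 points.
2. Against the integer gridlines: every point of the x-axis in the box is on the curve.
3. Fitting integer coefficients to these (and the overall shape) gives p.

x^3*y - x^2*y^2 - y^4 - x*y^2 - 2*y^2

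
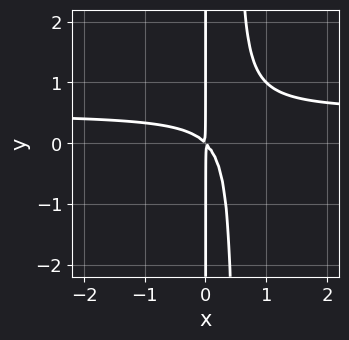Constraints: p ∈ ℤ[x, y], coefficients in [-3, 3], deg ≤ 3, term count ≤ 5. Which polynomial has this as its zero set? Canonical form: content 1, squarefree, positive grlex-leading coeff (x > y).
2*x^2*y - x^2 - x*y

The degree is 3 — the shape is more complex than any degree-2 curve.
From the axis intercepts and sections: the visible y-axis segment lies entirely on the curve.
Putting this together gives p.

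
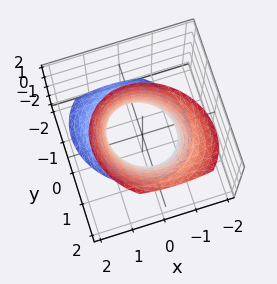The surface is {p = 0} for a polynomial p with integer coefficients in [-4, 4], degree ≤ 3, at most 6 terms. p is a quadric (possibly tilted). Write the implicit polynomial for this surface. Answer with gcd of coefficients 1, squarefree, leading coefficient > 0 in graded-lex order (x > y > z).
3*x^2 + x*y + 3*y^2 - 2*y*z - z^2 - 3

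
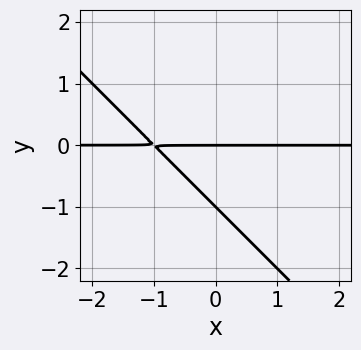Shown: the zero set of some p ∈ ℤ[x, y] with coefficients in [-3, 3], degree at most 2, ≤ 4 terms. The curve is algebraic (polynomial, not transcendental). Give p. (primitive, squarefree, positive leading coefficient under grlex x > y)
x*y + y^2 + y

deg p = 2.
Reading off the gridlines: among the integer gridlines, it crosses the y-axis at y ∈ {-1, 0}; every point of the x-axis in the box is on the curve.
The integer polynomial consistent with all of this is the stated p.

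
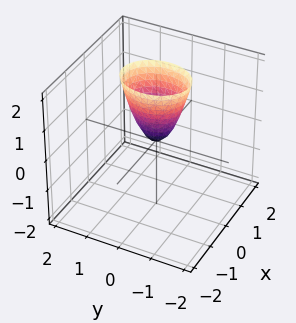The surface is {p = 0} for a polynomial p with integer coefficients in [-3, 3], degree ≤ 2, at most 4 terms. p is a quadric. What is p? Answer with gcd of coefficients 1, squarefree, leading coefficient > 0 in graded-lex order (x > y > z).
First, deg p = 2.
Then, symmetries: mirror symmetry x ↦ −x ⇒ only even powers of x; the y ↦ −y reflection is a symmetry, so y appears only in even powers.
Then, reading off the gridlines: it meets the y-axis at y = 0 (among the integer gridlines); one x-axis crossing is at x = 0; it crosses the z-axis at the gridline z = 0.
Finally, solving for integer coefficients yields p as stated.

3*x^2 + 2*y^2 - z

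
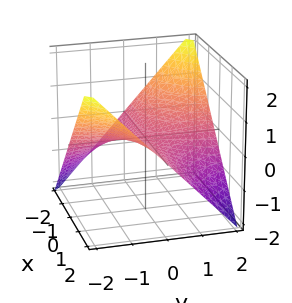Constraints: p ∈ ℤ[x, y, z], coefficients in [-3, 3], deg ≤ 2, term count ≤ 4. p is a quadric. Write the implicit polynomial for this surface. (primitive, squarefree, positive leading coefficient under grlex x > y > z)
1. deg p = 2. A hyperbolic paraboloid; a quadric.
2. Against the integer gridlines: every point of the x-axis in the box is on the surface; it meets the z-axis at z = 0 (among the integer gridlines); the visible y-axis segment lies entirely on the surface.
3. Together with the visible shape, these determine p as stated.

x*y + 2*z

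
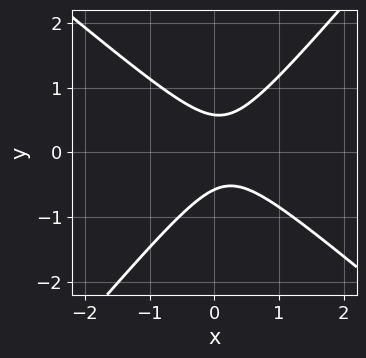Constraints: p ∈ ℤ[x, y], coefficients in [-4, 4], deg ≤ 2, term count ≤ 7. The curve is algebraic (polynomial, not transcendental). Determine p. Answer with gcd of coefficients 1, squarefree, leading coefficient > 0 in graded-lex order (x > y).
Degree: the shape is more complex than any degree-1 curve, so deg p = 2.
Against the integer gridlines: it misses every integer gridline on the x-axis.
The integer polynomial consistent with all of this is the stated p.

3*x^2 + x*y - 3*y^2 - x + 1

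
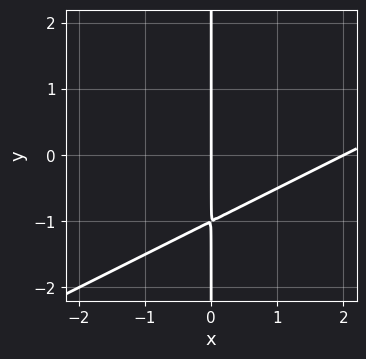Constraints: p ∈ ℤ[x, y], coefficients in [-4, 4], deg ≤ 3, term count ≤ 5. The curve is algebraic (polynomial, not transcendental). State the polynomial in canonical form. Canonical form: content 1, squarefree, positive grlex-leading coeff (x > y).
x^2 - 2*x*y - 2*x

1. The degree is 2 — the shape is more complex than any degree-1 curve.
2. Observable constraints: among the integer gridlines, it crosses the x-axis at x ∈ {0, 2}; every point of the y-axis in the box is on the curve.
3. Assembling these constraints gives the stated polynomial.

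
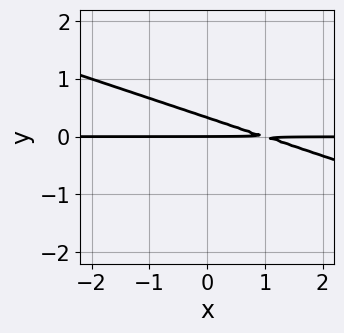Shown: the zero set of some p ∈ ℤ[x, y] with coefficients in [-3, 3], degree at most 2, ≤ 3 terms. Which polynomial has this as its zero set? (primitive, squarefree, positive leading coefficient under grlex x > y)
(a) deg p = 2.
(b) From the visible intercepts: it meets the y-axis at y = 0 (among the integer gridlines); the visible x-axis segment lies entirely on the curve.
(c) Together with the visible shape, these determine p as stated.

x*y + 3*y^2 - y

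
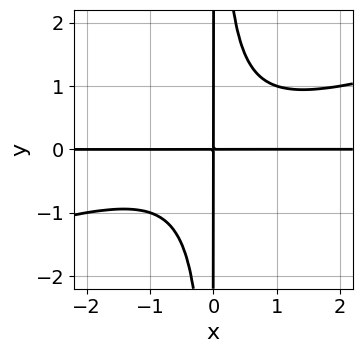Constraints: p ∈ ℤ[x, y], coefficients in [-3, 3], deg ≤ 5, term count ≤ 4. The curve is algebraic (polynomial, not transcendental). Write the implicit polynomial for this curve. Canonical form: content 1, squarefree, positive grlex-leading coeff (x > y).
(a) The degree is 4 — a generic line meets the curve in up to 4 points.
(b) From the axis intercepts and sections: every point of the x-axis in the box is on the curve; the visible y-axis segment lies entirely on the curve.
(c) Assembling these constraints gives the stated polynomial.

x^3*y - 3*x^2*y^2 + 2*x*y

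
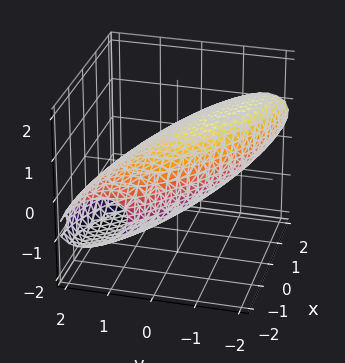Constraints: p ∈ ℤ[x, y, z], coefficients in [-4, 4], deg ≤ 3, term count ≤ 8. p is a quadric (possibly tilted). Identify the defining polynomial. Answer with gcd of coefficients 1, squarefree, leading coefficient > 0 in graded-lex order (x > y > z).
deg p = 2. No degree-1 surface has this shape.
From the axis intercepts and sections: among the integer gridlines, it crosses the z-axis at z ∈ {-1, 1}.
These observations pin down the coefficients.

x^2 + 2*x*y + 2*y^2 + 2*y*z + 3*z^2 - 3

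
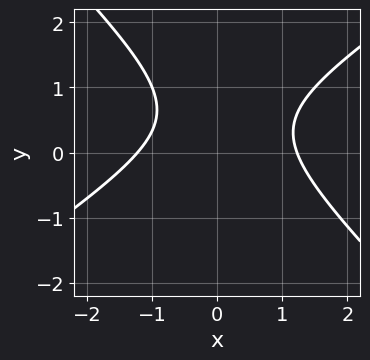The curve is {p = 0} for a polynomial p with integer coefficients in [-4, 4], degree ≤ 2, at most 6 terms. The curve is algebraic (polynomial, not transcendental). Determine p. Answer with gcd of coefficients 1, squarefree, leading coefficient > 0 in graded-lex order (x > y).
2*x^2 - x*y - 3*y^2 + 3*y - 3

(a) The degree is 2 — no degree-1 curve has this shape.
(b) From the visible intercepts: no y-intercept at any integer in the box.
(c) Together with the visible shape, these determine p as stated.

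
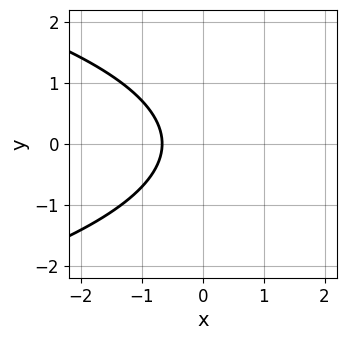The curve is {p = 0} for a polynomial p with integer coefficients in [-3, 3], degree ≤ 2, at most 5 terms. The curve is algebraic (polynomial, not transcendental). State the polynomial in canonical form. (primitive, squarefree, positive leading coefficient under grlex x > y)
2*y^2 + 3*x + 2

(a) Degree: a generic line meets the curve in up to 2 points, so deg p = 2.
(b) Symmetries: it's symmetric under y → −y, forcing even powers of y.
(c) Against the integer gridlines: it misses every integer gridline on the y-axis.
(d) These observations pin down the coefficients.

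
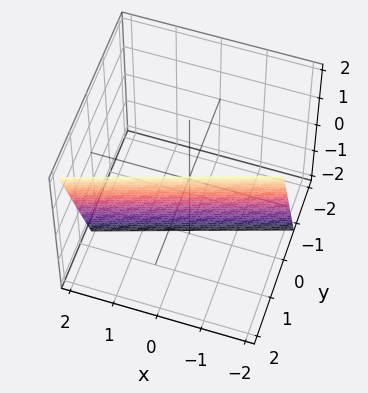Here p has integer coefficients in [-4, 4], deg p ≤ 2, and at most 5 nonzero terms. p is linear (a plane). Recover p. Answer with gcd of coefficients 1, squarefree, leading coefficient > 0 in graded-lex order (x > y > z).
x - 3*y + z + 2

Degree: the surface is flat (a plane), so deg p = 1.
From the axis intercepts and sections: it meets the x-axis at x = -2 (among the integer gridlines); it meets the z-axis at z = -2 (among the integer gridlines).
Fitting integer coefficients to these (and the overall shape) gives p.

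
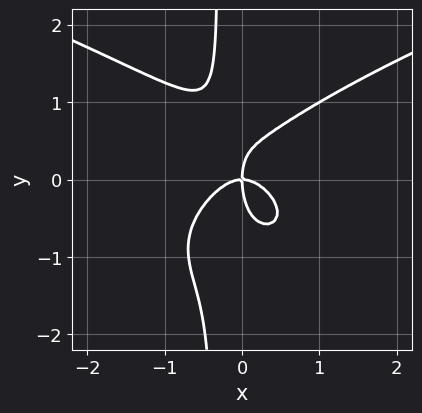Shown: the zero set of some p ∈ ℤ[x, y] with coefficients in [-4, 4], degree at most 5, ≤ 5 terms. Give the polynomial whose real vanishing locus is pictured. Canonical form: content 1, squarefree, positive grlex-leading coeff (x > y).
3*x*y^3 - 3*x^3 + x*y^2 + y^3 - 2*x*y

1. Degree: no degree-3 curve has this shape, so deg p = 4.
2. From the visible intercepts: it crosses the x-axis at the gridline x = 0; one y-axis crossing is at y = 0.
3. Fitting integer coefficients to these (and the overall shape) gives p.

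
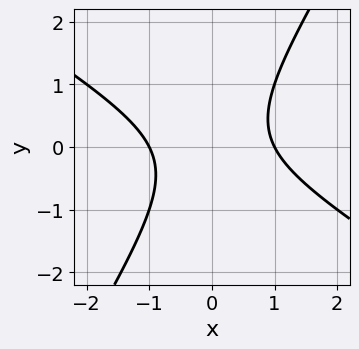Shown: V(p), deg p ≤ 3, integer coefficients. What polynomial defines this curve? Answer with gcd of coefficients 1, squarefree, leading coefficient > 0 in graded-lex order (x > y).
x^2 + x*y - y^2 - 1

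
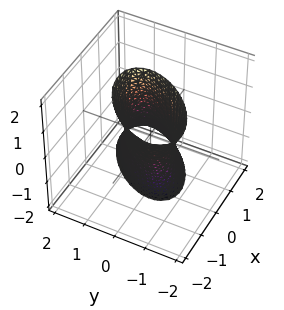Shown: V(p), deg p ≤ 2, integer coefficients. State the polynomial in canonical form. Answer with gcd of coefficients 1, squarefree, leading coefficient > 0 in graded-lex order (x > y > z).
3*x^2 - 3*x*y + 2*x*z + 3*y^2 - 2

First, degree: the shape is more complex than any degree-1 surface, so deg p = 2.
Then, checking where it meets the axes: the surface avoids every integer z-axis point in the box.
Finally, matching integer coefficients to the picture gives p.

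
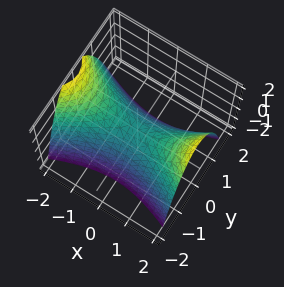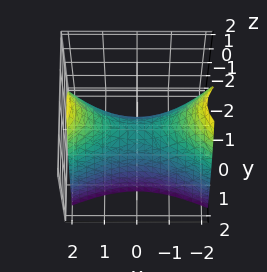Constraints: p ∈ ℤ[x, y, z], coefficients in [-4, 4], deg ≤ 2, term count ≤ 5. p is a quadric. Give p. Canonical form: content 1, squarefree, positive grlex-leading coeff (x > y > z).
1. The degree is 2 — a hyperbolic paraboloid; a quadric.
2. Symmetries: the x ↦ −x reflection is a symmetry, so x appears only in even powers; it's symmetric under y → −y, forcing even powers of y.
3. Checking where it meets the axes: one y-axis crossing is at y = 0; one x-axis crossing is at x = 0.
4. Fitting integer coefficients to these (and the overall shape) gives p.

x^2 - 3*y^2 - 2*z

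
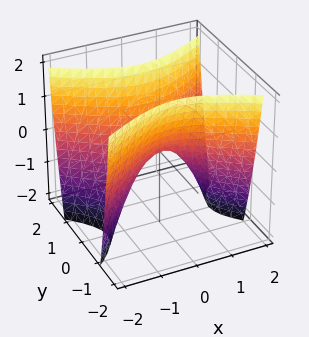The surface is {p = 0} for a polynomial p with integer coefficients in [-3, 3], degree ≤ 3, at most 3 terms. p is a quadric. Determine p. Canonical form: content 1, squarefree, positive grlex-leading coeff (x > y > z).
First, the degree is 2 — a hyperbolic paraboloid; a quadric.
Then, symmetries: mirror symmetry y ↦ −y ⇒ only even powers of y; the x ↦ −x reflection is a symmetry, so x appears only in even powers.
Then, checking where it meets the axes: it crosses the z-axis at the gridline z = 0; it crosses the y-axis at the gridline y = 0; one x-axis crossing is at x = 0.
Finally, these observations pin down the coefficients.

x^2 - 2*y^2 + z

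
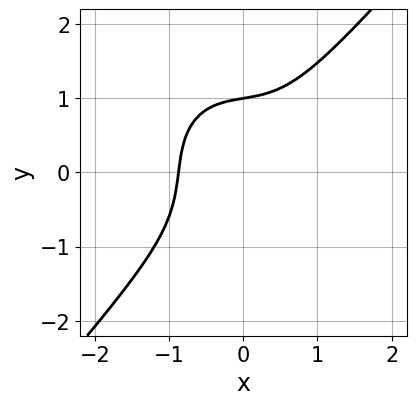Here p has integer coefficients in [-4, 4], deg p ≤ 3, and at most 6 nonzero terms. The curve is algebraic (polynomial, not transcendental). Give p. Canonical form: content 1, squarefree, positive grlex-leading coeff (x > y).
The degree is 3 — a generic line meets the curve in up to 3 points.
From the axis intercepts and sections: it meets the y-axis at y = 1 (among the integer gridlines).
Assembling these constraints gives the stated polynomial.

3*x^3 - 2*y^3 + x*y + 2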